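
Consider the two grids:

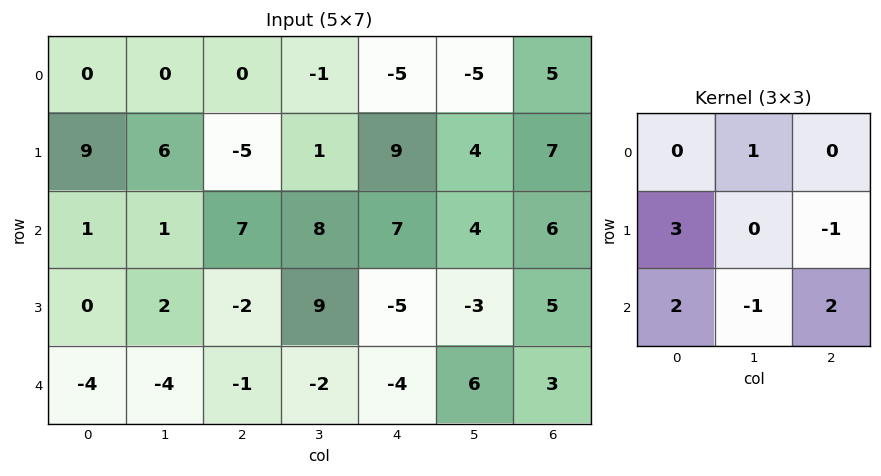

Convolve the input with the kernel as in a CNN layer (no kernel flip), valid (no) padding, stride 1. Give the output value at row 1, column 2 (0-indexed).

The receptive field on the input at this output position is [-5 1 9 / 7 8 7 / -2 9 -5]. Elementwise product with the kernel and sum: 1·1 + 7·3 + 7·-1 + -2·2 + 9·-1 + -5·2.

-8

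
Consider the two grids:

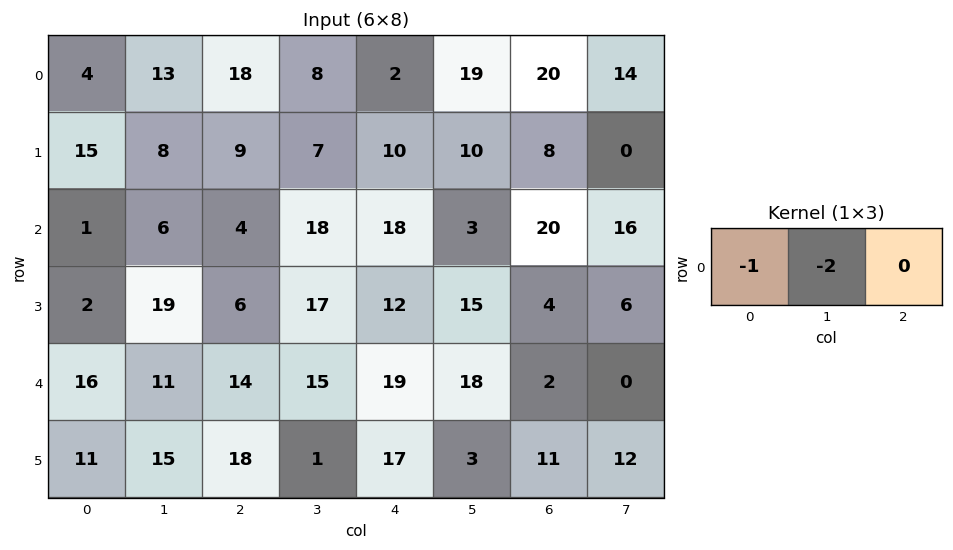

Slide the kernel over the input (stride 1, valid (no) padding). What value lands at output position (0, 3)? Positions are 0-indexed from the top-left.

-12

The receptive field on the input at this output position is [8 2 19]. Elementwise product with the kernel and sum: 8·-1 + 2·-2.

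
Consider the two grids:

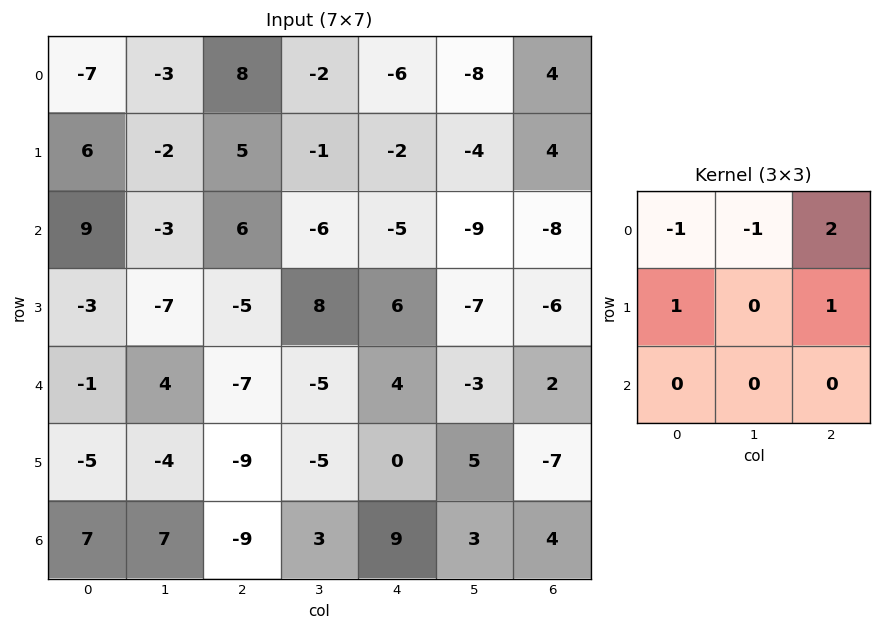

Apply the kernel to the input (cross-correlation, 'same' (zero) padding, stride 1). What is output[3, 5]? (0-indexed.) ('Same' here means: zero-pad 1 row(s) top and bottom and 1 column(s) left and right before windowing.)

-2

The receptive field on the zero-padded input at this output position is [-5 -9 -8 / 6 -7 -6 / 4 -3 2]. Elementwise product with the kernel and sum: -5·-1 + -9·-1 + -8·2 + 6·1 + -6·1.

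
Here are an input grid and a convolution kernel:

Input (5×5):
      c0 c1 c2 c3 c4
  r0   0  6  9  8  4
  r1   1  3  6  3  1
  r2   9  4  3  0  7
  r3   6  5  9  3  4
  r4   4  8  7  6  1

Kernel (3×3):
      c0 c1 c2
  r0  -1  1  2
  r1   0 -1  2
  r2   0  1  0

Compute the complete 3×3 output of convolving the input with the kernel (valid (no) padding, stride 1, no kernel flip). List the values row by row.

37 22 6
21 15 16
22 3 22

Output[0,0]: The receptive field on the input at this output position is [0 6 9 / 1 3 6 / 9 4 3]. Elementwise product with the kernel and sum: 0·-1 + 6·1 + 9·2 + 3·-1 + 6·2 + 4·1.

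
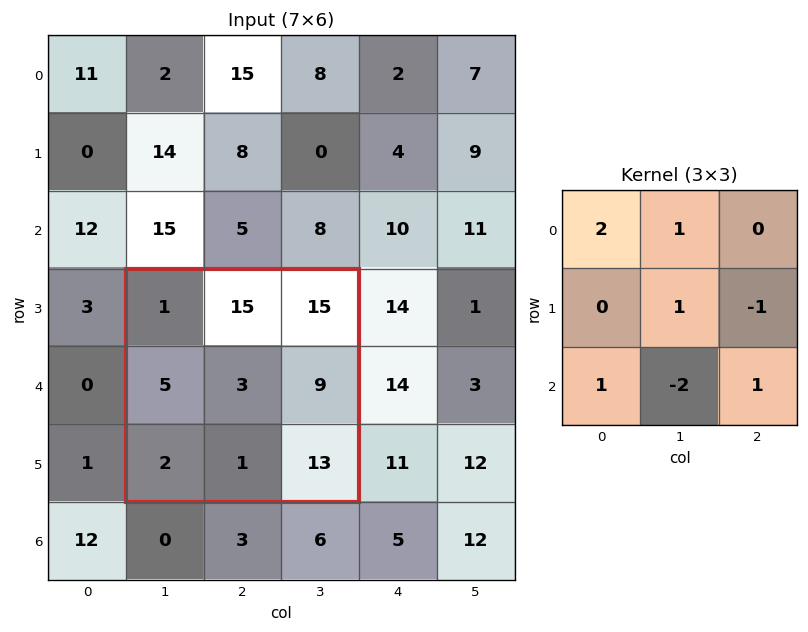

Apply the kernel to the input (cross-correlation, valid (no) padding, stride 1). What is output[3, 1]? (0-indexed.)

24

The receptive field on the input at this output position is [1 15 15 / 5 3 9 / 2 1 13]. Elementwise product with the kernel and sum: 1·2 + 15·1 + 3·1 + 9·-1 + 2·1 + 1·-2 + 13·1.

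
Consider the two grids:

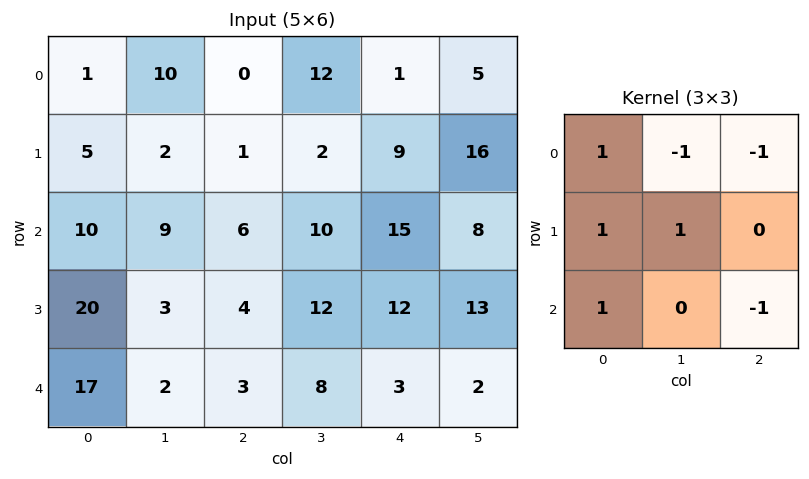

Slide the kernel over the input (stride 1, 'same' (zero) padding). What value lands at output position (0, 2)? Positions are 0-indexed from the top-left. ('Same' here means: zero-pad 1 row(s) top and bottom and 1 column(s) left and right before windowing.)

10

The receptive field on the zero-padded input at this output position is [0 0 0 / 10 0 12 / 2 1 2]. Elementwise product with the kernel and sum: 0·1 + 0·-1 + 0·-1 + 10·1 + 0·1 + 2·1 + 2·-1.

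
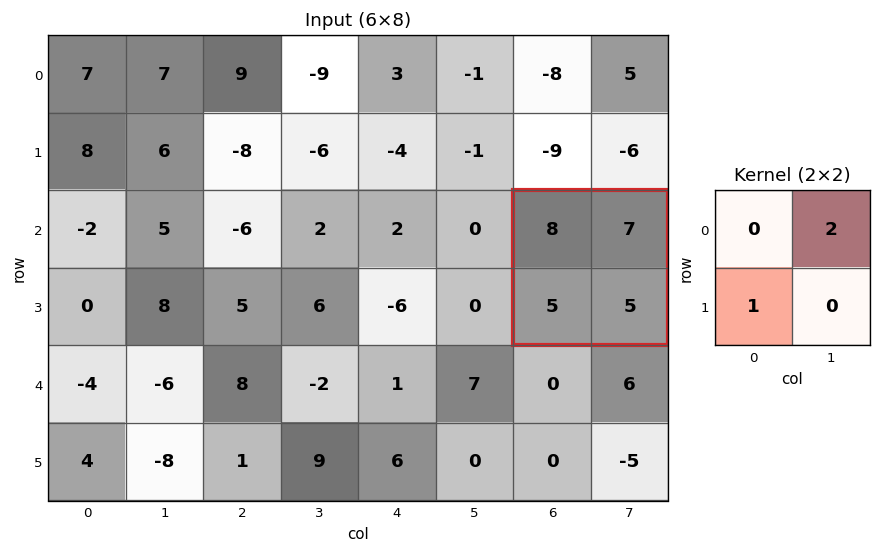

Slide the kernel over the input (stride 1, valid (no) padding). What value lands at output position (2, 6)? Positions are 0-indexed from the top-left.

The receptive field on the input at this output position is [8 7 / 5 5]. Elementwise product with the kernel and sum: 7·2 + 5·1.

19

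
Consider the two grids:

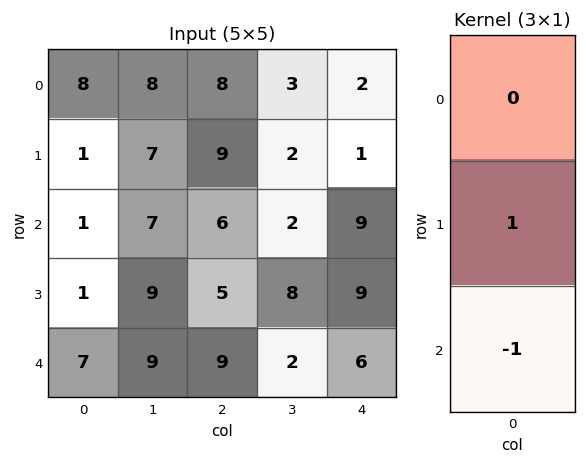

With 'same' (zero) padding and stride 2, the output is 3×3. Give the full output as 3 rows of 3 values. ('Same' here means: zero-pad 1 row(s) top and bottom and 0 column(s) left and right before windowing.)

7 -1 1
0 1 0
7 9 6

Output[0,0]: The receptive field on the zero-padded input at this output position is [0 / 8 / 1]. Elementwise product with the kernel and sum: 8·1 + 1·-1.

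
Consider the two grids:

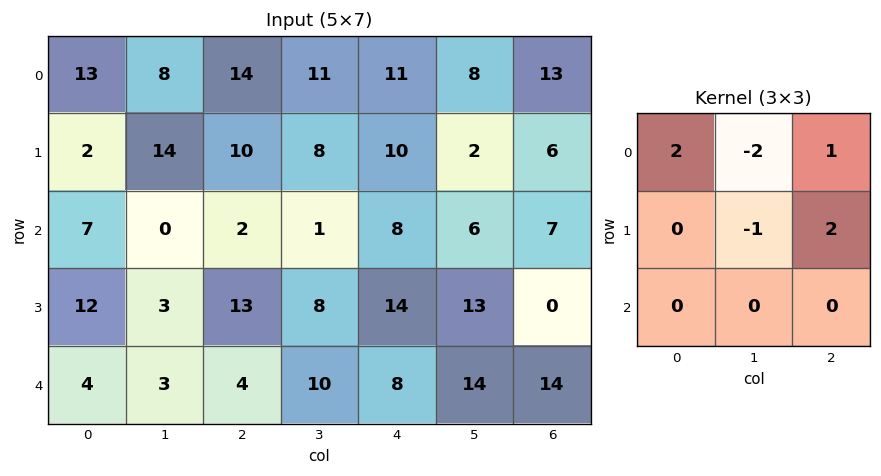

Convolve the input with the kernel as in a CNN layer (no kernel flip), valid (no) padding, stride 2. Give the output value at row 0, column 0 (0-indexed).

30

The receptive field on the input at this output position is [13 8 14 / 2 14 10 / 7 0 2]. Elementwise product with the kernel and sum: 13·2 + 8·-2 + 14·1 + 14·-1 + 10·2.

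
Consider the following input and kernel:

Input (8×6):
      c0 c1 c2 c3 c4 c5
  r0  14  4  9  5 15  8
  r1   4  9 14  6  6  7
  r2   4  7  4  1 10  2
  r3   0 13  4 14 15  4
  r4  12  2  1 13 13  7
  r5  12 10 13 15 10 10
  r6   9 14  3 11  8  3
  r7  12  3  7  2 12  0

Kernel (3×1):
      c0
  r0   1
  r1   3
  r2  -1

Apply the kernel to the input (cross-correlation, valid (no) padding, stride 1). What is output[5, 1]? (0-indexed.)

49

The receptive field on the input at this output position is [10 / 14 / 3]. Elementwise product with the kernel and sum: 10·1 + 14·3 + 3·-1.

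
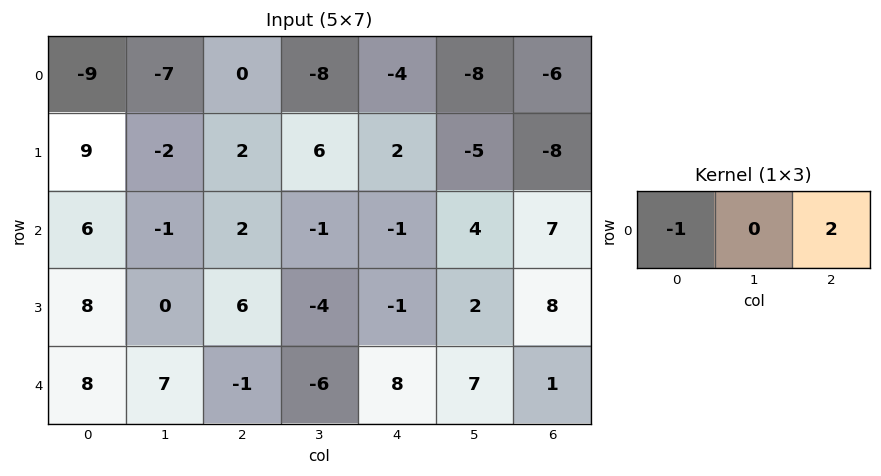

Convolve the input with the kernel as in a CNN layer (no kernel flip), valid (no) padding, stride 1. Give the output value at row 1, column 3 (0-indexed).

-16

The receptive field on the input at this output position is [6 2 -5]. Elementwise product with the kernel and sum: 6·-1 + -5·2.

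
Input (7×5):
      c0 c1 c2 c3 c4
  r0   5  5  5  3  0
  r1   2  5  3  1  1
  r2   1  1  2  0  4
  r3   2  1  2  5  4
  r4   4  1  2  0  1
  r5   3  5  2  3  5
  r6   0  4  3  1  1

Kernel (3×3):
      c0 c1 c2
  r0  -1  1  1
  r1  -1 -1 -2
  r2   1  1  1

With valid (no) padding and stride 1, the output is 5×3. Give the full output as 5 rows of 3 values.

Output[0,0]: The receptive field on the input at this output position is [5 5 5 / 2 5 3 / 1 1 2]. Elementwise product with the kernel and sum: 5·-1 + 5·1 + 5·1 + 2·-1 + 5·-1 + 3·-2 + 1·1 + 1·1 + 2·1.

-4 -4 -2
5 4 0
2 -9 -10
2 13 13
-6 -4 -11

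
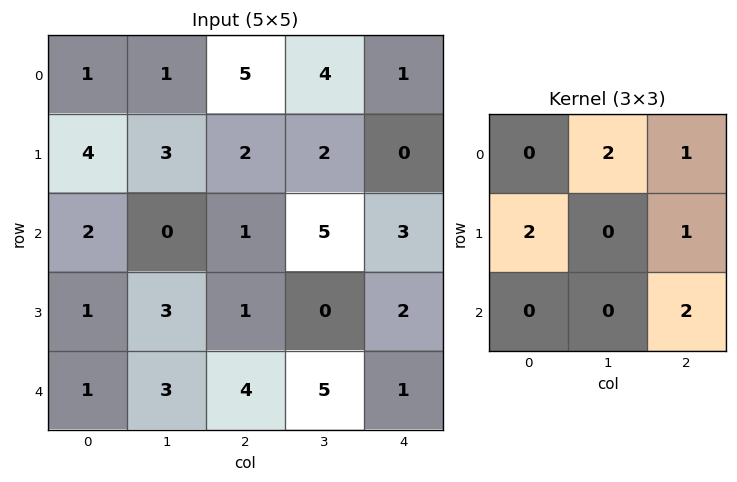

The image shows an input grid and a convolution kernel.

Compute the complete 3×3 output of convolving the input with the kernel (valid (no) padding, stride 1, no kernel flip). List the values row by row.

Output[0,0]: The receptive field on the input at this output position is [1 1 5 / 4 3 2 / 2 0 1]. Elementwise product with the kernel and sum: 1·2 + 5·1 + 4·2 + 2·1 + 1·2.
Output[0,1]: The receptive field on the input at this output position is [1 5 4 / 3 2 2 / 0 1 5]. Elementwise product with the kernel and sum: 5·2 + 4·1 + 3·2 + 2·1 + 5·2.

19 32 19
15 11 13
12 23 19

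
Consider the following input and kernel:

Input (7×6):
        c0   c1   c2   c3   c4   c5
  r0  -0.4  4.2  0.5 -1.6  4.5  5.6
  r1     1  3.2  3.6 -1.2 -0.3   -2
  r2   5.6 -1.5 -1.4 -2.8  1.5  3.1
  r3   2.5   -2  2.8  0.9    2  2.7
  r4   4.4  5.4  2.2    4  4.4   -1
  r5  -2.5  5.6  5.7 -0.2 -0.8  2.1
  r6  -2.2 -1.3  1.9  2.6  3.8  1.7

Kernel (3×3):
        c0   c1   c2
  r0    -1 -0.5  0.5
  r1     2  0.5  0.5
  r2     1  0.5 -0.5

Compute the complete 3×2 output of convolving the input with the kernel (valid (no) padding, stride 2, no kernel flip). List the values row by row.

9.5 5.45
5.85 12.6
-9.15 10.2

Output[0,0]: The receptive field on the input at this output position is [-0.4 4.2 0.5 / 1 3.2 3.6 / 5.6 -1.5 -1.4]. Elementwise product with the kernel and sum: -0.4·-1 + 4.2·-0.5 + 0.5·0.5 + 1·2 + 3.2·0.5 + 3.6·0.5 + 5.6·1 + -1.5·0.5 + -1.4·-0.5.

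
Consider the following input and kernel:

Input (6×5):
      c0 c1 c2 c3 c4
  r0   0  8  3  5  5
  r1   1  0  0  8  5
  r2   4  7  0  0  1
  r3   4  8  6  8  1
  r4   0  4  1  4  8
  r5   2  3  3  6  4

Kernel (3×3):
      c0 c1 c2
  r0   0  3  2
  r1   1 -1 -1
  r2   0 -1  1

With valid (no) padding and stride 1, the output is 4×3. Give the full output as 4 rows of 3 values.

24 11 13
-5 25 26
8 -3 3
31 36 13

Output[0,0]: The receptive field on the input at this output position is [0 8 3 / 1 0 0 / 4 7 0]. Elementwise product with the kernel and sum: 8·3 + 3·2 + 1·1 + 0·-1 + 0·-1 + 7·-1 + 0·1.
Output[0,1]: The receptive field on the input at this output position is [8 3 5 / 0 0 8 / 7 0 0]. Elementwise product with the kernel and sum: 3·3 + 5·2 + 0·1 + 0·-1 + 8·-1 + 0·-1 + 0·1.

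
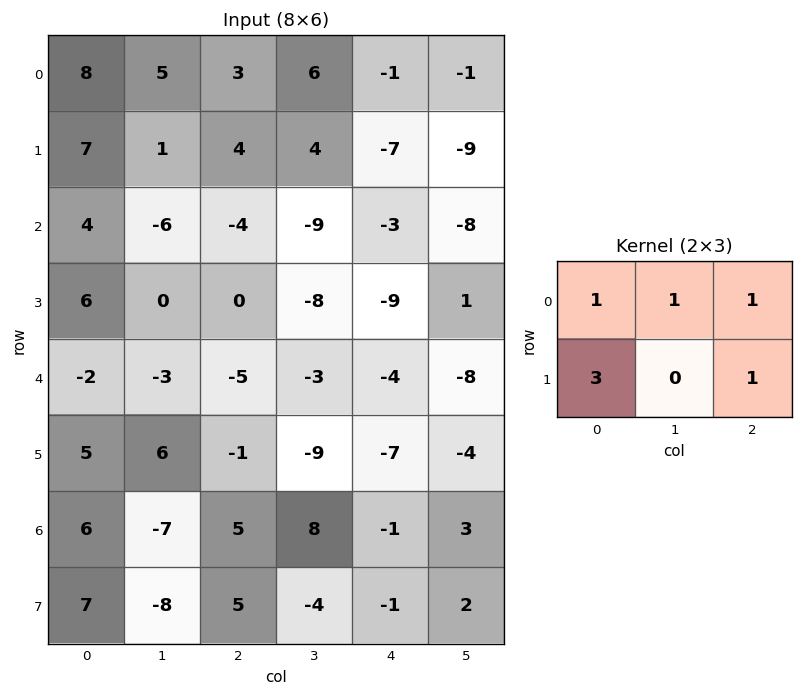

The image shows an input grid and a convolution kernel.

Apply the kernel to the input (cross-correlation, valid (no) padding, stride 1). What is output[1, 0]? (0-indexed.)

20

The receptive field on the input at this output position is [7 1 4 / 4 -6 -4]. Elementwise product with the kernel and sum: 7·1 + 1·1 + 4·1 + 4·3 + -4·1.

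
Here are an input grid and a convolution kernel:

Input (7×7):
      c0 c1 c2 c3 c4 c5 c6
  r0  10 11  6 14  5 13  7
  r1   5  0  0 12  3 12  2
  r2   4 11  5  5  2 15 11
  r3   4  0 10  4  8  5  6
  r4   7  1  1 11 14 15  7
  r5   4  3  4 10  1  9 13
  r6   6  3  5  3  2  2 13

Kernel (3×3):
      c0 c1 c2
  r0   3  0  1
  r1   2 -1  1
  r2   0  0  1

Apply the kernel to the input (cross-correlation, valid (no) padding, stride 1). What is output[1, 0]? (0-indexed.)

27

The receptive field on the input at this output position is [5 0 0 / 4 11 5 / 4 0 10]. Elementwise product with the kernel and sum: 5·3 + 0·1 + 4·2 + 11·-1 + 5·1 + 10·1.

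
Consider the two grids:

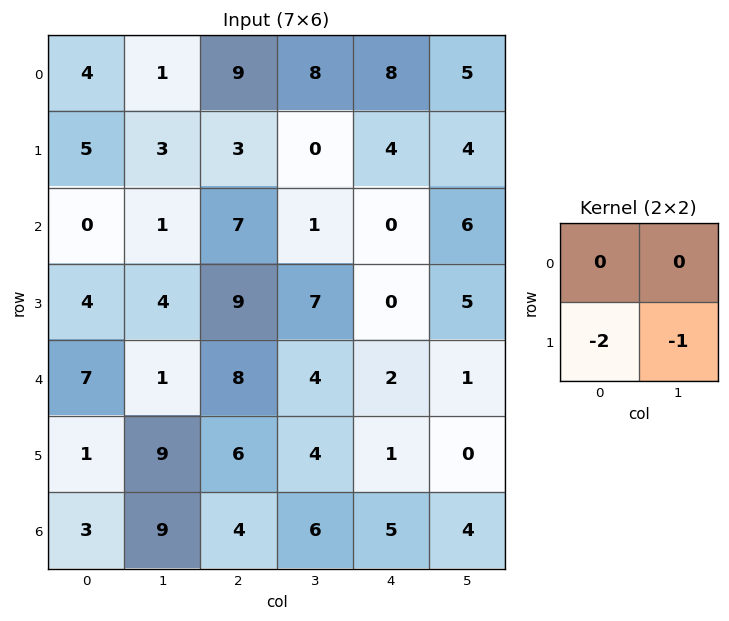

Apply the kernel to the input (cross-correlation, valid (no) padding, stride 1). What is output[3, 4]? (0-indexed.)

-5

The receptive field on the input at this output position is [0 5 / 2 1]. Elementwise product with the kernel and sum: 2·-2 + 1·-1.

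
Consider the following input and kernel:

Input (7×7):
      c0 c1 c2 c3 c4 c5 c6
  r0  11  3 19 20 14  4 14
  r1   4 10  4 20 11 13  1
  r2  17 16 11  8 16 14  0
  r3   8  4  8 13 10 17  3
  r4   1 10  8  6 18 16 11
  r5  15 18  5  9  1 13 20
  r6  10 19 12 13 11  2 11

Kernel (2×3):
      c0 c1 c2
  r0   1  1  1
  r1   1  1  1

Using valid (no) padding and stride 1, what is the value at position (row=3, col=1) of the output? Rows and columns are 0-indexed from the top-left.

49

The receptive field on the input at this output position is [4 8 13 / 10 8 6]. Elementwise product with the kernel and sum: 4·1 + 8·1 + 13·1 + 10·1 + 8·1 + 6·1.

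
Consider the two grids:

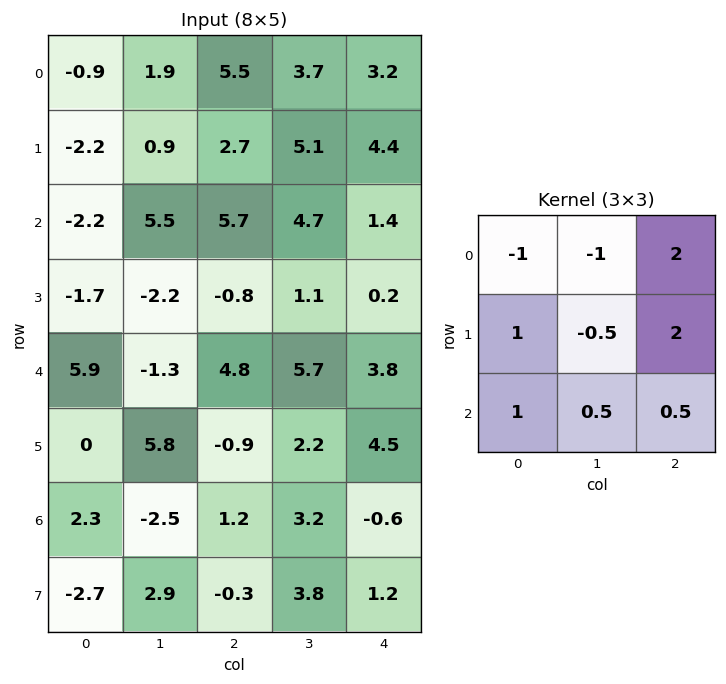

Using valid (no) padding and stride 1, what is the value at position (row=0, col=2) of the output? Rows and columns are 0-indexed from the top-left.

The receptive field on the input at this output position is [5.5 3.7 3.2 / 2.7 5.1 4.4 / 5.7 4.7 1.4]. Elementwise product with the kernel and sum: 5.5·-1 + 3.7·-1 + 3.2·2 + 2.7·1 + 5.1·-0.5 + 4.4·2 + 5.7·1 + 4.7·0.5 + 1.4·0.5.

14.9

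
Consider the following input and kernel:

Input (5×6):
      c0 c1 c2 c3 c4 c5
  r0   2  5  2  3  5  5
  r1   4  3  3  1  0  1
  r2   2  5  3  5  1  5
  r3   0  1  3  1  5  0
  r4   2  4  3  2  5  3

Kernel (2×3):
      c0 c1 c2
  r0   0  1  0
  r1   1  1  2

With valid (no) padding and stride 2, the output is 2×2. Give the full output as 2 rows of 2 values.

18 7
12 19

Output[0,0]: The receptive field on the input at this output position is [2 5 2 / 4 3 3]. Elementwise product with the kernel and sum: 5·1 + 4·1 + 3·1 + 3·2.
Output[0,1]: The receptive field on the input at this output position is [2 3 5 / 3 1 0]. Elementwise product with the kernel and sum: 3·1 + 3·1 + 1·1 + 0·2.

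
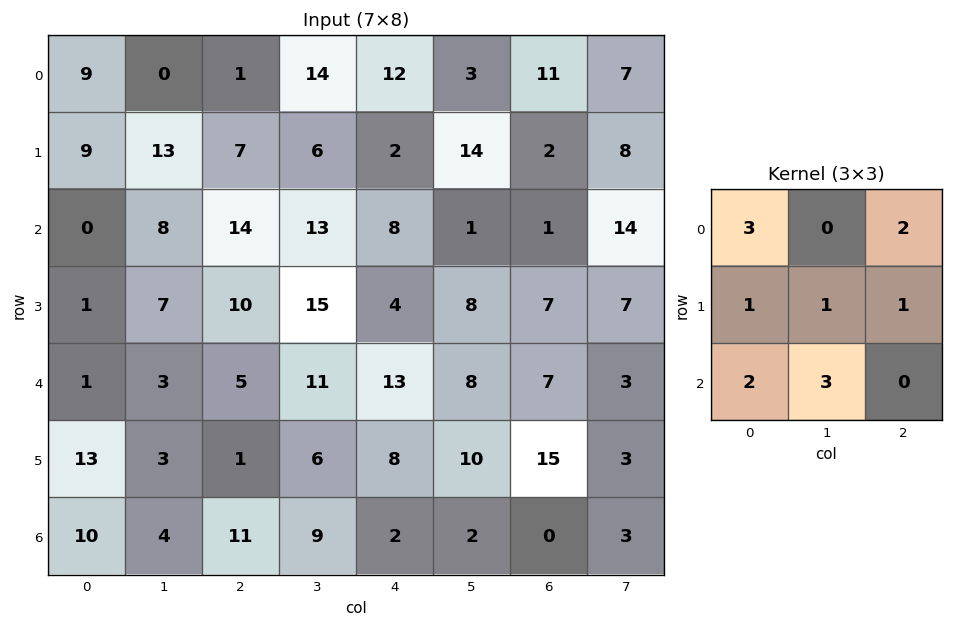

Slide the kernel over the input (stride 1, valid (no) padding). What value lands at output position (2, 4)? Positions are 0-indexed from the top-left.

The receptive field on the input at this output position is [8 1 1 / 4 8 7 / 13 8 7]. Elementwise product with the kernel and sum: 8·3 + 1·2 + 4·1 + 8·1 + 7·1 + 13·2 + 8·3.

95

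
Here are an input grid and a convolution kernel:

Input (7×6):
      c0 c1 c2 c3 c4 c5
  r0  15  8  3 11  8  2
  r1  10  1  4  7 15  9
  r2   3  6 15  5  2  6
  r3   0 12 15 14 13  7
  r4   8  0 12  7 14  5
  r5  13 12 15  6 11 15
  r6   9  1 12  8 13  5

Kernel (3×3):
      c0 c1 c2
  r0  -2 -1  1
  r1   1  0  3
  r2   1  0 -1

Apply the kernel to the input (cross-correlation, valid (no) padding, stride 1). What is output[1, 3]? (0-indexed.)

The receptive field on the input at this output position is [7 15 9 / 5 2 6 / 14 13 7]. Elementwise product with the kernel and sum: 7·-2 + 15·-1 + 9·1 + 5·1 + 6·3 + 14·1 + 7·-1.

10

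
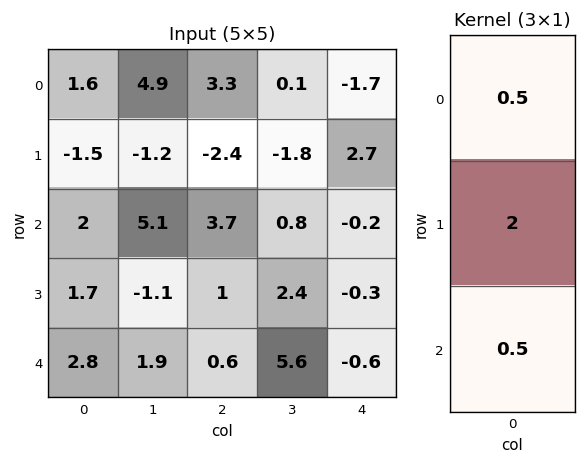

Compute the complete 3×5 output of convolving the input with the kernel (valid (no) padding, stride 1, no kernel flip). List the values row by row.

-1.2 2.6 -1.3 -3.15 4.45
4.1 9.05 6.7 1.9 0.8
5.8 1.3 4.15 8 -1

Output[0,0]: The receptive field on the input at this output position is [1.6 / -1.5 / 2]. Elementwise product with the kernel and sum: 1.6·0.5 + -1.5·2 + 2·0.5.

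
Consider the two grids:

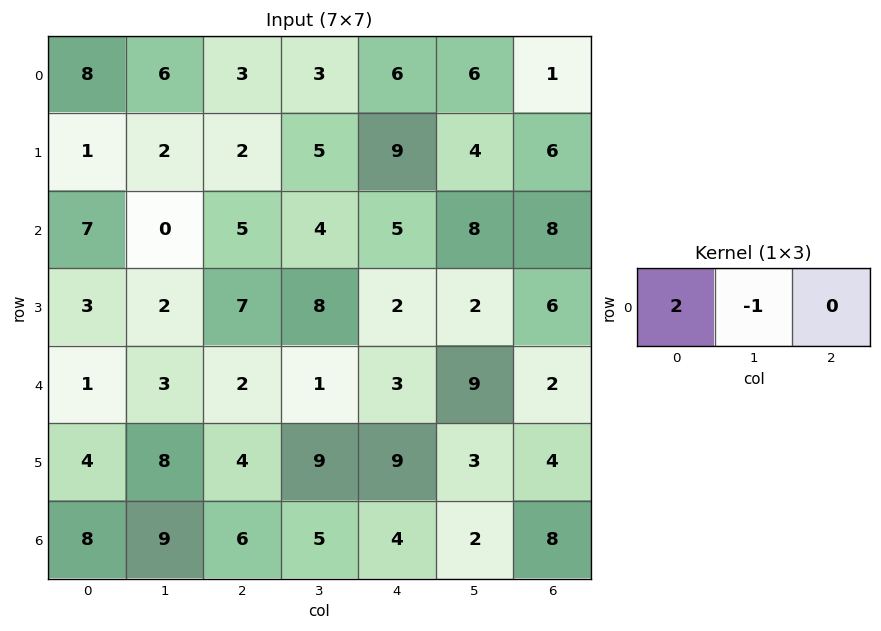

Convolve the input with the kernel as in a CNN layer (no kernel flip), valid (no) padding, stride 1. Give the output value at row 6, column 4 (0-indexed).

6

The receptive field on the input at this output position is [4 2 8]. Elementwise product with the kernel and sum: 4·2 + 2·-1.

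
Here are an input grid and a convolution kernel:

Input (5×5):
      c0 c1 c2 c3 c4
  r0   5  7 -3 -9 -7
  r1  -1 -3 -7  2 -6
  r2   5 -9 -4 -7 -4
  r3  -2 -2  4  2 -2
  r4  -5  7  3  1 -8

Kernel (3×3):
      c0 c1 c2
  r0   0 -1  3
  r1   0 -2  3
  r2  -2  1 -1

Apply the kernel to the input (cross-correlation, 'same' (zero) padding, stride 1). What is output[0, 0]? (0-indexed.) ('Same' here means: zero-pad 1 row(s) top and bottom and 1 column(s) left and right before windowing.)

13

The receptive field on the zero-padded input at this output position is [0 0 0 / 0 5 7 / 0 -1 -3]. Elementwise product with the kernel and sum: 0·-1 + 0·3 + 5·-2 + 7·3 + 0·-2 + -1·1 + -3·-1.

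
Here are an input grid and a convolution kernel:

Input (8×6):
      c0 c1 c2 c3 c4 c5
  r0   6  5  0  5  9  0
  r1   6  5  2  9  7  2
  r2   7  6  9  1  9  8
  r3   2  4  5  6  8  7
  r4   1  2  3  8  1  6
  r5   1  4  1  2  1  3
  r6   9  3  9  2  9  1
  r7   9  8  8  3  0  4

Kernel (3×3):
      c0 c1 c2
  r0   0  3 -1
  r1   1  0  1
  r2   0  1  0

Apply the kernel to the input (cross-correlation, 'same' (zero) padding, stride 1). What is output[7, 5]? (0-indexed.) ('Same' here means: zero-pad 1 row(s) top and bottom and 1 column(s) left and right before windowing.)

The receptive field on the zero-padded input at this output position is [9 1 0 / 0 4 0 / 0 0 0]. Elementwise product with the kernel and sum: 1·3 + 0·-1 + 0·1 + 0·1 + 0·1.

3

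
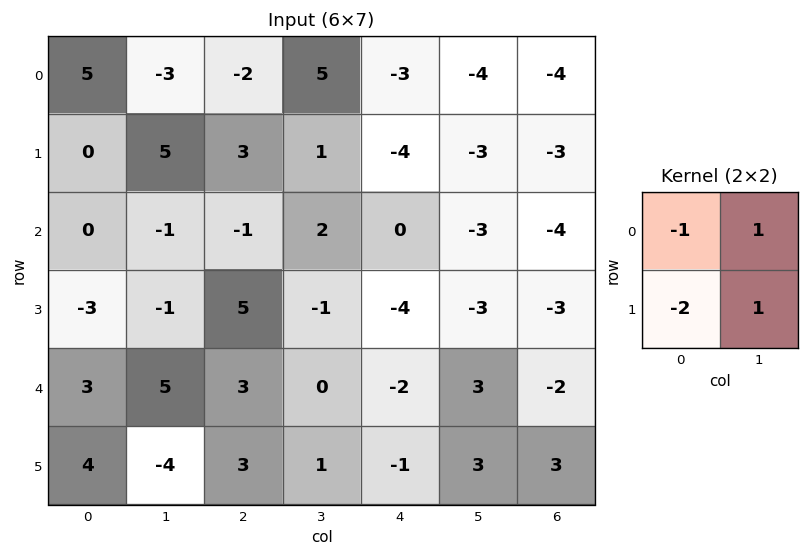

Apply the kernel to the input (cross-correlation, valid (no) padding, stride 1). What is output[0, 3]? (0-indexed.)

-14

The receptive field on the input at this output position is [5 -3 / 1 -4]. Elementwise product with the kernel and sum: 5·-1 + -3·1 + 1·-2 + -4·1.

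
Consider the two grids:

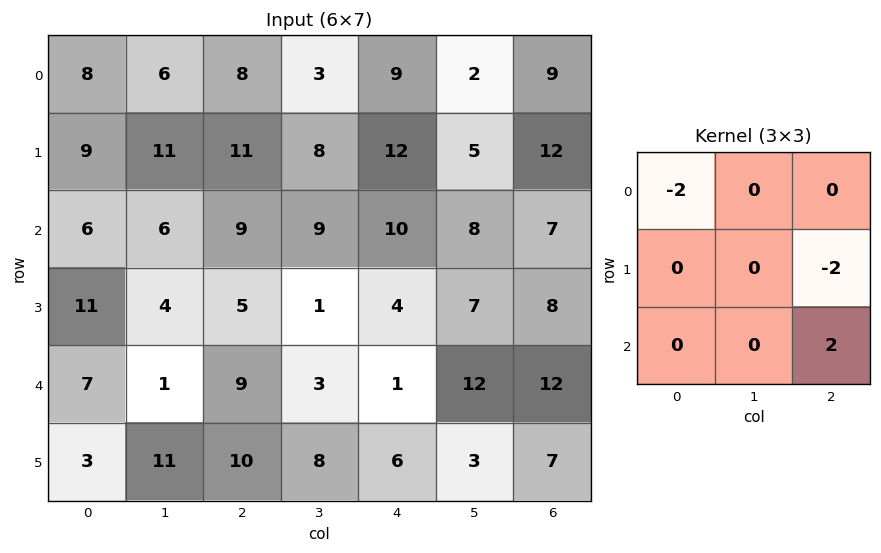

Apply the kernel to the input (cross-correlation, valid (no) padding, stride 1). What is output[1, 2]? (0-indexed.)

The receptive field on the input at this output position is [11 8 12 / 9 9 10 / 5 1 4]. Elementwise product with the kernel and sum: 11·-2 + 10·-2 + 4·2.

-34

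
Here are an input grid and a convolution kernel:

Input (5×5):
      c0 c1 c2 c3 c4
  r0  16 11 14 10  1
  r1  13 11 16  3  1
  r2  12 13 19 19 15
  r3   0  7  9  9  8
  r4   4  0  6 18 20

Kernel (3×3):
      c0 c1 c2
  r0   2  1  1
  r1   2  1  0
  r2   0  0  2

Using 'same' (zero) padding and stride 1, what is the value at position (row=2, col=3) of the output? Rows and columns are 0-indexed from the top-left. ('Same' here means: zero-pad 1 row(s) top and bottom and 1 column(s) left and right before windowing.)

109

The receptive field on the zero-padded input at this output position is [16 3 1 / 19 19 15 / 9 9 8]. Elementwise product with the kernel and sum: 16·2 + 3·1 + 1·1 + 19·2 + 19·1 + 8·2.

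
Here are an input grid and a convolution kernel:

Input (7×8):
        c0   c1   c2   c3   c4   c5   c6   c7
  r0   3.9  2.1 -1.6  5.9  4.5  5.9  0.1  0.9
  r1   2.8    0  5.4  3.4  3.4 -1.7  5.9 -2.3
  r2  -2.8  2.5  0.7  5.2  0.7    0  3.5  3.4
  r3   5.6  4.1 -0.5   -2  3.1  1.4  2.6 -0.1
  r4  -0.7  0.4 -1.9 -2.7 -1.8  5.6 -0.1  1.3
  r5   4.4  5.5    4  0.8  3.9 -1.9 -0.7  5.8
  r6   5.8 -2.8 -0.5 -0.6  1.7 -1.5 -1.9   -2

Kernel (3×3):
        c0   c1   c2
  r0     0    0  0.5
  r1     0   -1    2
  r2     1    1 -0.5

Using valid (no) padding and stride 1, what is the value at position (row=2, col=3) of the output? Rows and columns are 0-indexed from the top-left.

-7.6

The receptive field on the input at this output position is [5.2 0.7 0 / -2 3.1 1.4 / -2.7 -1.8 5.6]. Elementwise product with the kernel and sum: 0·0.5 + 3.1·-1 + 1.4·2 + -2.7·1 + -1.8·1 + 5.6·-0.5.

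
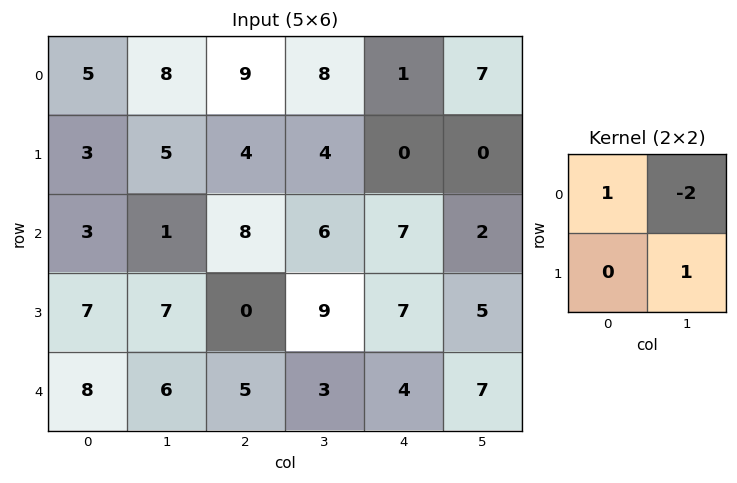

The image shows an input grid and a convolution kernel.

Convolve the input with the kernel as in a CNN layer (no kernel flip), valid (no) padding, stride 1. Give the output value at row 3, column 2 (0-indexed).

-15

The receptive field on the input at this output position is [0 9 / 5 3]. Elementwise product with the kernel and sum: 0·1 + 9·-2 + 3·1.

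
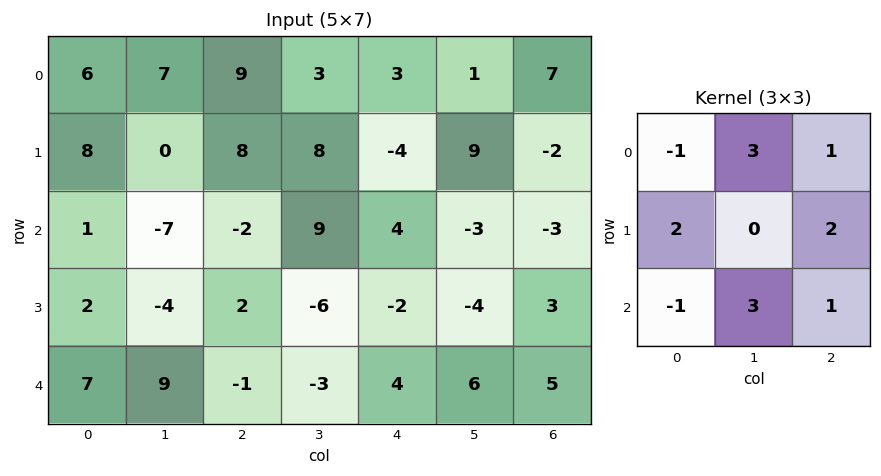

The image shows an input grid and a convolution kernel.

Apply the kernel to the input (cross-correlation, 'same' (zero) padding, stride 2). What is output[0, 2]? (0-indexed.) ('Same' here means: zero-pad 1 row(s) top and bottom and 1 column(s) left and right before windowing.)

The receptive field on the zero-padded input at this output position is [0 0 0 / 3 3 1 / 8 -4 9]. Elementwise product with the kernel and sum: 0·-1 + 0·3 + 0·1 + 3·2 + 1·2 + 8·-1 + -4·3 + 9·1.

-3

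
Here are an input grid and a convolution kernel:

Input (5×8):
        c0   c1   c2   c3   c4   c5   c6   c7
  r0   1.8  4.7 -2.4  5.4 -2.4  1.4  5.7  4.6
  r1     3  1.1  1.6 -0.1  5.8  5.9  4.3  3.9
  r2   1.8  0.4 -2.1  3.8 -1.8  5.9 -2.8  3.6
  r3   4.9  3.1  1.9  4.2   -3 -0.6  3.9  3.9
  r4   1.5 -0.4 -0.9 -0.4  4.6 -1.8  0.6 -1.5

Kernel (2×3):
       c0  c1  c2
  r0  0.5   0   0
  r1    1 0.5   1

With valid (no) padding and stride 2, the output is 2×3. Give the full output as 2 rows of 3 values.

Output[0,0]: The receptive field on the input at this output position is [1.8 4.7 -2.4 / 3 1.1 1.6]. Elementwise product with the kernel and sum: 1.8·0.5 + 3·1 + 1.1·0.5 + 1.6·1.

6.05 6.15 11.85
9.25 -0.05 -0.3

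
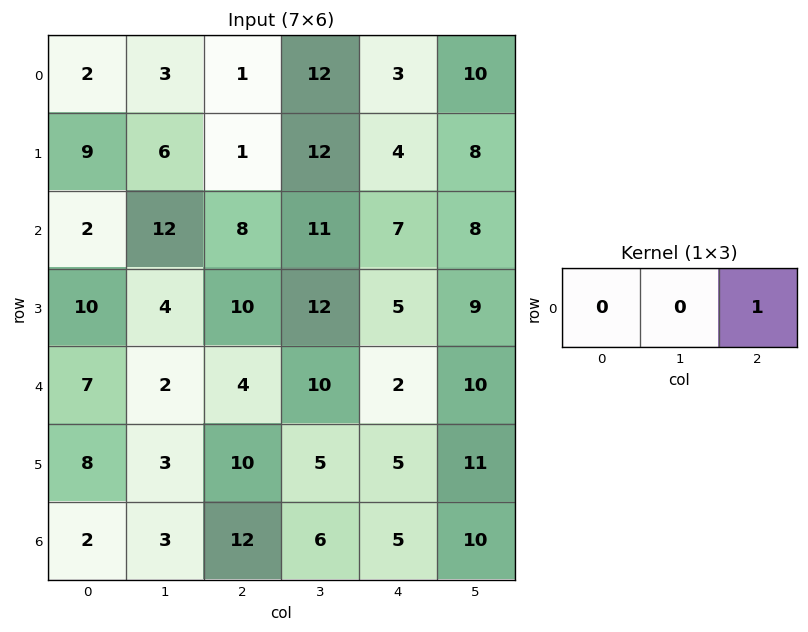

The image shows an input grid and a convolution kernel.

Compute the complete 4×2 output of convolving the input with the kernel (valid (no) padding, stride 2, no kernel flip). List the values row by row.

Output[0,0]: The receptive field on the input at this output position is [2 3 1]. Elementwise product with the kernel and sum: 1·1.
Output[0,1]: The receptive field on the input at this output position is [1 12 3]. Elementwise product with the kernel and sum: 3·1.

1 3
8 7
4 2
12 5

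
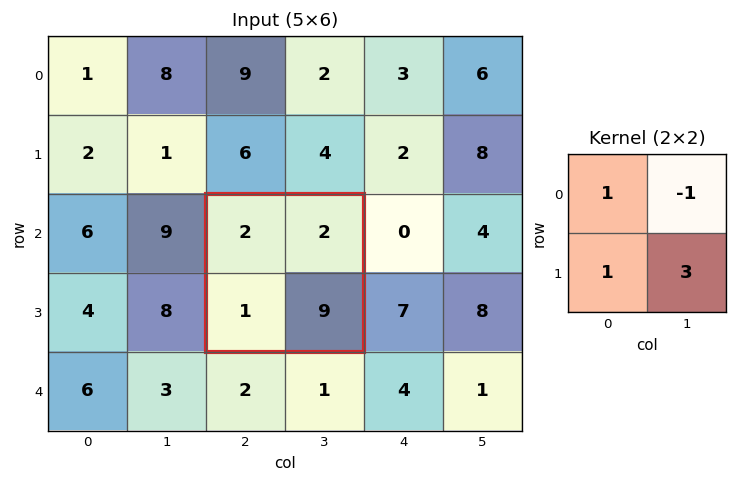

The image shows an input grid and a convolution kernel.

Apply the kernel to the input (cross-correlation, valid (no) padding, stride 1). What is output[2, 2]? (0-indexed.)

The receptive field on the input at this output position is [2 2 / 1 9]. Elementwise product with the kernel and sum: 2·1 + 2·-1 + 1·1 + 9·3.

28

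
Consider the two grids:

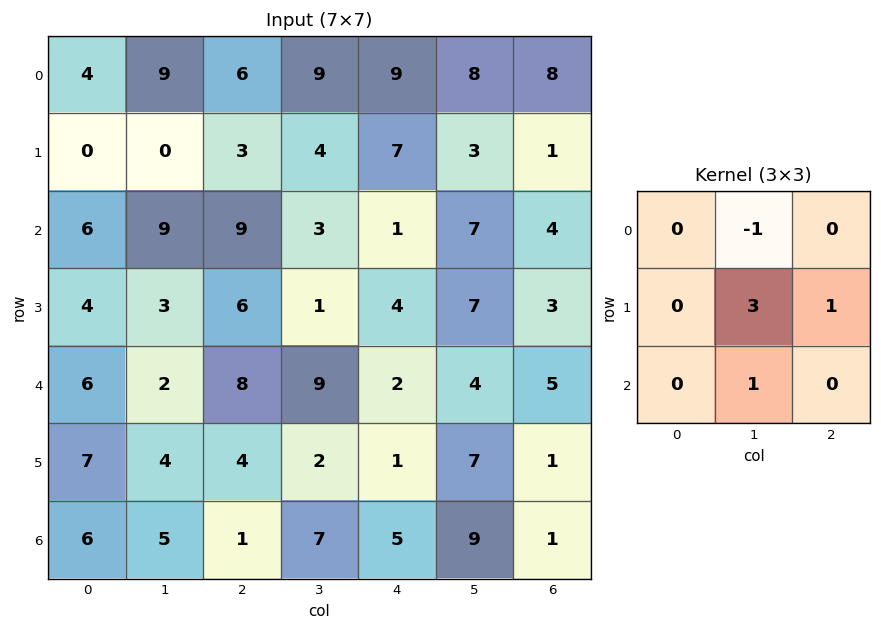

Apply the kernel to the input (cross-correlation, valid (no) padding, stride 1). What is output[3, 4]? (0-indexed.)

17

The receptive field on the input at this output position is [4 7 3 / 2 4 5 / 1 7 1]. Elementwise product with the kernel and sum: 7·-1 + 4·3 + 5·1 + 7·1.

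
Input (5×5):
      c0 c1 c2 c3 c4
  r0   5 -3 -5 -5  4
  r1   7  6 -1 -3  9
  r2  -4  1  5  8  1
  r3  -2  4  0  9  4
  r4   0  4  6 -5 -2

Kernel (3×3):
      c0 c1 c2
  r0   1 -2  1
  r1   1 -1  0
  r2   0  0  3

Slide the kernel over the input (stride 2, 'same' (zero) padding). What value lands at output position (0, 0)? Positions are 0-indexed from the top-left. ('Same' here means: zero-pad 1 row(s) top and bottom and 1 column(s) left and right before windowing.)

13

The receptive field on the zero-padded input at this output position is [0 0 0 / 0 5 -3 / 0 7 6]. Elementwise product with the kernel and sum: 0·1 + 0·-2 + 0·1 + 0·1 + 5·-1 + 6·3.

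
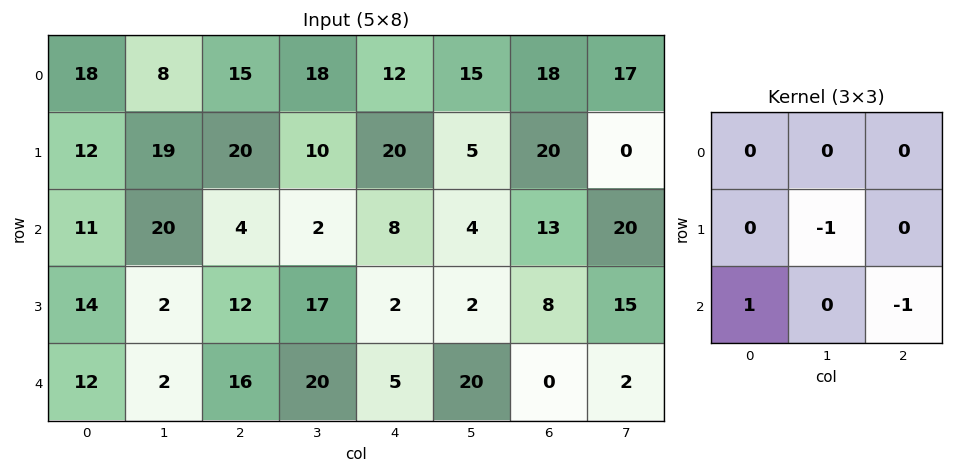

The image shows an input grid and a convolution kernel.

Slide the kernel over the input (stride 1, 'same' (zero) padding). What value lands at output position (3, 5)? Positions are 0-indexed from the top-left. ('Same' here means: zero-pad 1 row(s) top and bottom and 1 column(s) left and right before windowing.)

3

The receptive field on the zero-padded input at this output position is [8 4 13 / 2 2 8 / 5 20 0]. Elementwise product with the kernel and sum: 2·-1 + 5·1 + 0·-1.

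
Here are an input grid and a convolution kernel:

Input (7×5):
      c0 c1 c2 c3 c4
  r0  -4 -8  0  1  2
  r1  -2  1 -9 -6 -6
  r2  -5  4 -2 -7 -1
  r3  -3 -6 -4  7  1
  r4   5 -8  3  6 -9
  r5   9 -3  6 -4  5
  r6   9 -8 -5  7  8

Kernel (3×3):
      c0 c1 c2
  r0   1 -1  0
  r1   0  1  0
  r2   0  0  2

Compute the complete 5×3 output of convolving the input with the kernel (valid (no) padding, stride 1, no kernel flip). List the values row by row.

1 -31 -9
-7 22 -8
-9 14 -6
7 -7 5
0 9 9

Output[0,0]: The receptive field on the input at this output position is [-4 -8 0 / -2 1 -9 / -5 4 -2]. Elementwise product with the kernel and sum: -4·1 + -8·-1 + 1·1 + -2·2.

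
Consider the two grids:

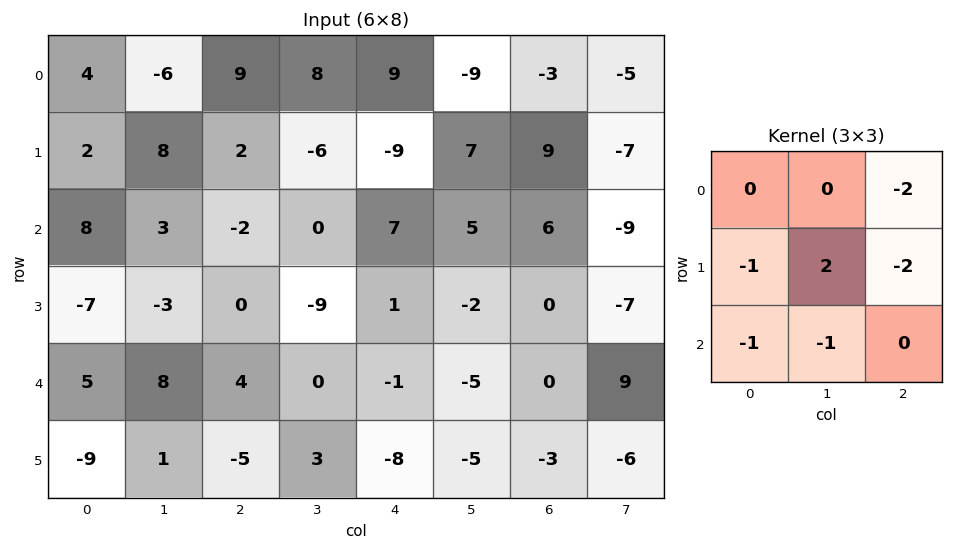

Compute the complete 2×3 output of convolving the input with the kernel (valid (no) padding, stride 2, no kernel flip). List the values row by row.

Output[0,0]: The receptive field on the input at this output position is [4 -6 9 / 2 8 2 / 8 3 -2]. Elementwise product with the kernel and sum: 9·-2 + 2·-1 + 8·2 + 2·-2 + 8·-1 + 3·-1.

-19 -12 -1
-8 -38 -11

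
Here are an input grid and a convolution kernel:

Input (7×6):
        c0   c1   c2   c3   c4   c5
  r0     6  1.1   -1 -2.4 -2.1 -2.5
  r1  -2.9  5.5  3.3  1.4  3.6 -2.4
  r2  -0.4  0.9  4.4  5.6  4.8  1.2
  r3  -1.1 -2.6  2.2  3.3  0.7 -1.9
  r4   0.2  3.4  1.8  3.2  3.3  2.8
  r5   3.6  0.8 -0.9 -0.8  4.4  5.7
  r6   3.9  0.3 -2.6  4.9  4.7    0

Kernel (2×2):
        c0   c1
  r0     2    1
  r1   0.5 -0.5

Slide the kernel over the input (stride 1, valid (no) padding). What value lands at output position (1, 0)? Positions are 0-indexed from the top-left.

The receptive field on the input at this output position is [-2.9 5.5 / -0.4 0.9]. Elementwise product with the kernel and sum: -2.9·2 + 5.5·1 + -0.4·0.5 + 0.9·-0.5.

-0.95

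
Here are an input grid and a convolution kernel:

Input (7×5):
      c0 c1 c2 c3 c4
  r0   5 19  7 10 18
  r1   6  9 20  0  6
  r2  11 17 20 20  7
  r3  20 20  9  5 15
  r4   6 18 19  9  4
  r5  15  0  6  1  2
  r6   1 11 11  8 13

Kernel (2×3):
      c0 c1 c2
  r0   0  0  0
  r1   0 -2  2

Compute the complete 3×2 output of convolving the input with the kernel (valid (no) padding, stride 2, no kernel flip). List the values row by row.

22 12
-22 20
12 2

Output[0,0]: The receptive field on the input at this output position is [5 19 7 / 6 9 20]. Elementwise product with the kernel and sum: 9·-2 + 20·2.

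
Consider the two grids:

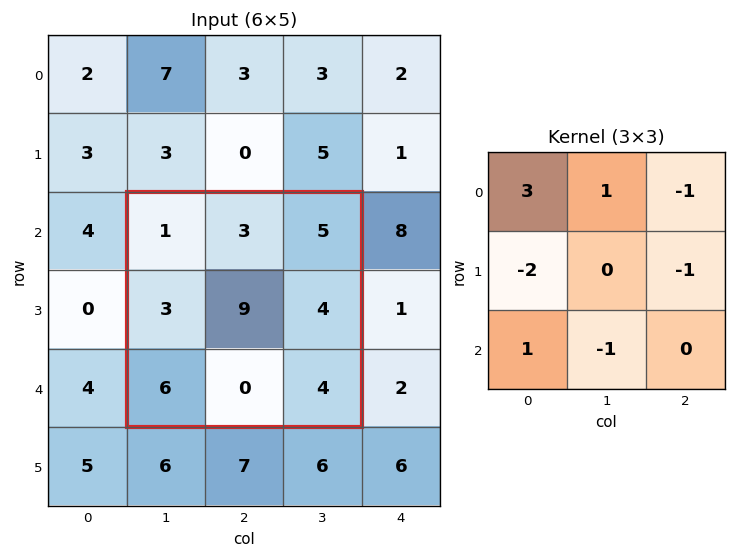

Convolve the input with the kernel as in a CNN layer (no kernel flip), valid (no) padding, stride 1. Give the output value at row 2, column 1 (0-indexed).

The receptive field on the input at this output position is [1 3 5 / 3 9 4 / 6 0 4]. Elementwise product with the kernel and sum: 1·3 + 3·1 + 5·-1 + 3·-2 + 4·-1 + 6·1 + 0·-1.

-3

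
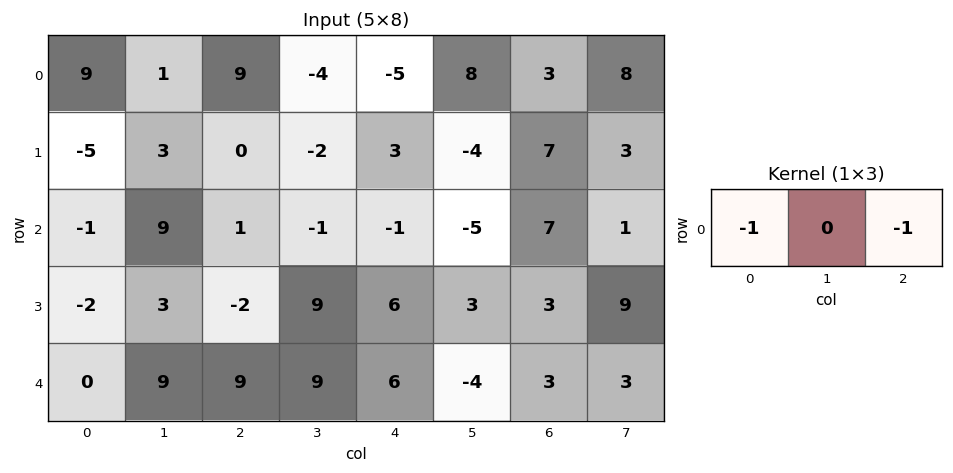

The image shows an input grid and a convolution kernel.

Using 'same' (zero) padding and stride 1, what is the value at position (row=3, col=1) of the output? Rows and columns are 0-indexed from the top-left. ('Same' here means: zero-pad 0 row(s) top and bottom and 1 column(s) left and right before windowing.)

The receptive field on the zero-padded input at this output position is [-2 3 -2]. Elementwise product with the kernel and sum: -2·-1 + -2·-1.

4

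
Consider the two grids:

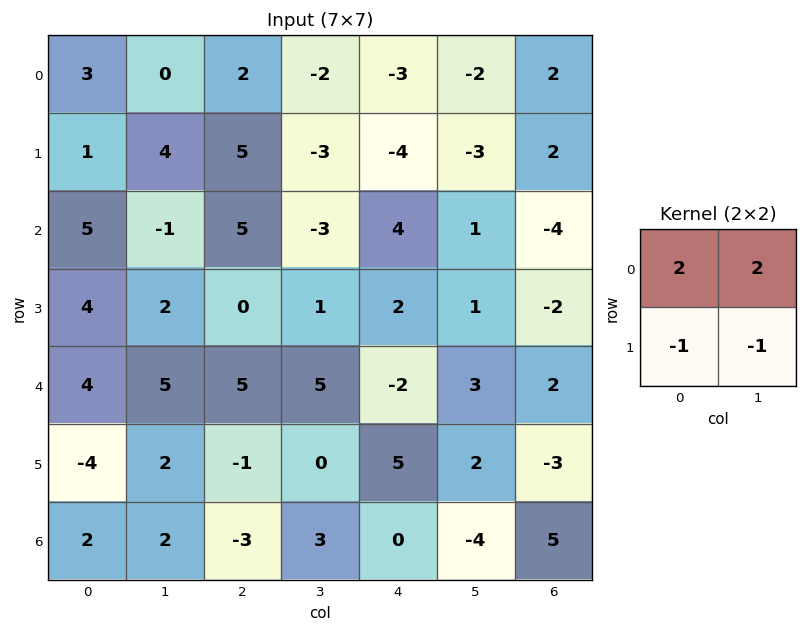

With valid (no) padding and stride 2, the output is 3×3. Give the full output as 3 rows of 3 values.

Output[0,0]: The receptive field on the input at this output position is [3 0 / 1 4]. Elementwise product with the kernel and sum: 3·2 + 0·2 + 1·-1 + 4·-1.
Output[0,1]: The receptive field on the input at this output position is [2 -2 / 5 -3]. Elementwise product with the kernel and sum: 2·2 + -2·2 + 5·-1 + -3·-1.

1 -2 -3
2 3 7
20 21 -5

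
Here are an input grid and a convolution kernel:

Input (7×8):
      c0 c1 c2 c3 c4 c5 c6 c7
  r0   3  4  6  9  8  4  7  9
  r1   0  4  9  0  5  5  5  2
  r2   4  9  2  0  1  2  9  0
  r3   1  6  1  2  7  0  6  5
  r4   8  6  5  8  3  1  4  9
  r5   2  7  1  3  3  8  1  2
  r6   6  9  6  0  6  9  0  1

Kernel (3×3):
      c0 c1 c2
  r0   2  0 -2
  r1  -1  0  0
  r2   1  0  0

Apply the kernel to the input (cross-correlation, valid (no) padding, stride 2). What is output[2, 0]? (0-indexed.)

The receptive field on the input at this output position is [8 6 5 / 2 7 1 / 6 9 6]. Elementwise product with the kernel and sum: 8·2 + 5·-2 + 2·-1 + 6·1.

10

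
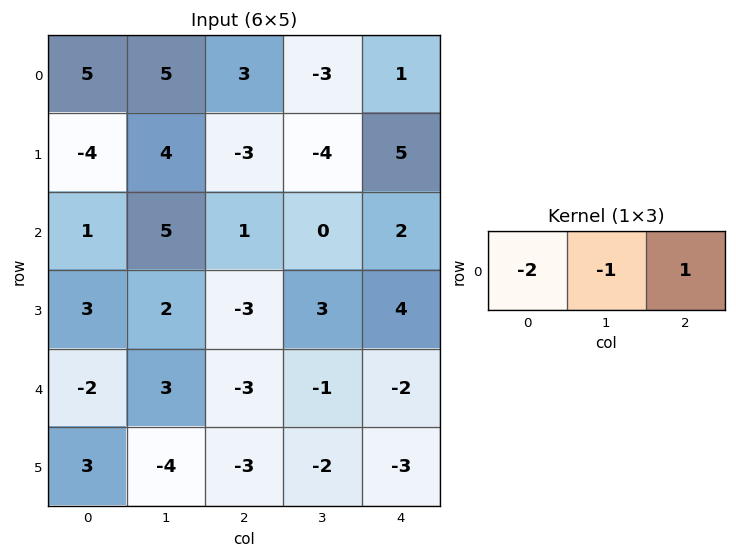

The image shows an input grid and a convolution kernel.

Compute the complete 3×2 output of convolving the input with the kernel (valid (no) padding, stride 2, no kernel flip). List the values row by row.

-12 -2
-6 0
-2 5

Output[0,0]: The receptive field on the input at this output position is [5 5 3]. Elementwise product with the kernel and sum: 5·-2 + 5·-1 + 3·1.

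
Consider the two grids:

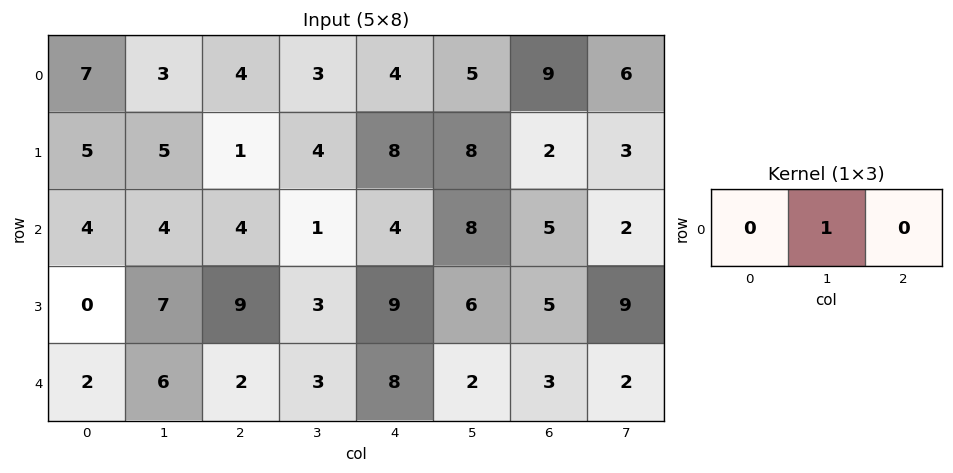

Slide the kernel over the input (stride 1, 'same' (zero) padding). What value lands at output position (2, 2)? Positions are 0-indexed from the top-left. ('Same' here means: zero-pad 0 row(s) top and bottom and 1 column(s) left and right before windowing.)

4

The receptive field on the zero-padded input at this output position is [4 4 1]. Elementwise product with the kernel and sum: 4·1.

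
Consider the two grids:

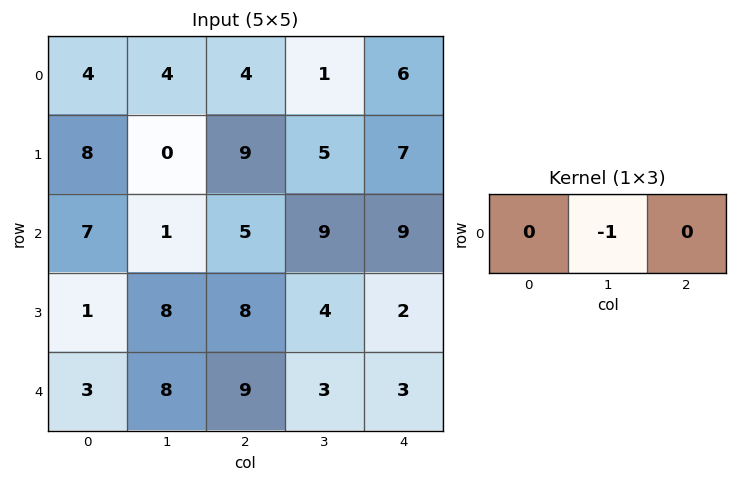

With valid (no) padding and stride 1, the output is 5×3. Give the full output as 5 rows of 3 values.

Output[0,0]: The receptive field on the input at this output position is [4 4 4]. Elementwise product with the kernel and sum: 4·-1.
Output[0,1]: The receptive field on the input at this output position is [4 4 1]. Elementwise product with the kernel and sum: 4·-1.

-4 -4 -1
0 -9 -5
-1 -5 -9
-8 -8 -4
-8 -9 -3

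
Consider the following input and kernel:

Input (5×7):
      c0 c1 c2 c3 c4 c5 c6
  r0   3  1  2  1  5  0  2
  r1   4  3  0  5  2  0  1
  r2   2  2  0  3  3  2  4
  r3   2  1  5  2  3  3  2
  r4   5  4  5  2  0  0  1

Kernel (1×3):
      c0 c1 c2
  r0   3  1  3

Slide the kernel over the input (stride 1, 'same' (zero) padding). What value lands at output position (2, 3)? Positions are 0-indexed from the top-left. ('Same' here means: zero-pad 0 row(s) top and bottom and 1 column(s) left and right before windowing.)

12

The receptive field on the zero-padded input at this output position is [0 3 3]. Elementwise product with the kernel and sum: 0·3 + 3·1 + 3·3.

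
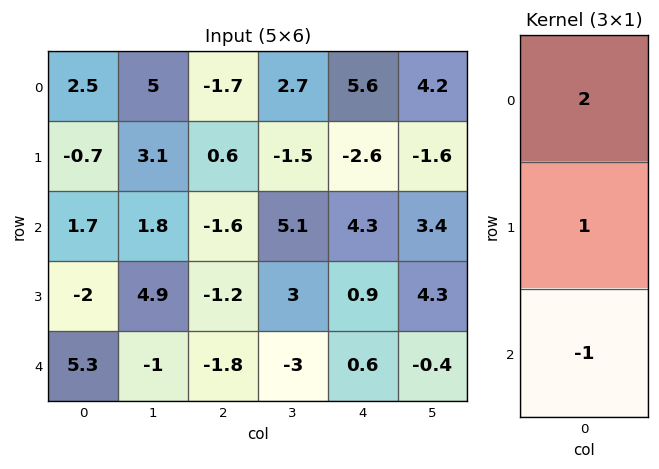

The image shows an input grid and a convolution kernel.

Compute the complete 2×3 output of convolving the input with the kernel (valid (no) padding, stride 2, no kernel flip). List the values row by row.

Output[0,0]: The receptive field on the input at this output position is [2.5 / -0.7 / 1.7]. Elementwise product with the kernel and sum: 2.5·2 + -0.7·1 + 1.7·-1.

2.6 -1.2 4.3
-3.9 -2.6 8.9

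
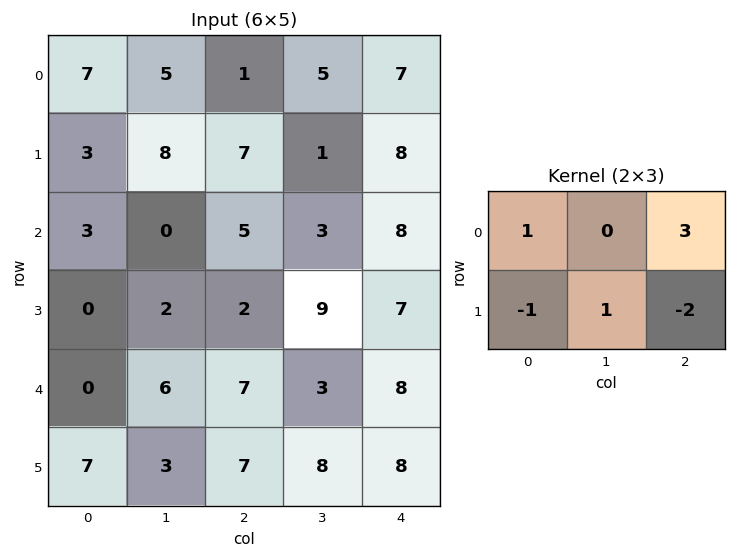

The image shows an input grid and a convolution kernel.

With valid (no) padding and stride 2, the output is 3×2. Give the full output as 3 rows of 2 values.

1 0
16 22
3 16

Output[0,0]: The receptive field on the input at this output position is [7 5 1 / 3 8 7]. Elementwise product with the kernel and sum: 7·1 + 1·3 + 3·-1 + 8·1 + 7·-2.
Output[0,1]: The receptive field on the input at this output position is [1 5 7 / 7 1 8]. Elementwise product with the kernel and sum: 1·1 + 7·3 + 7·-1 + 1·1 + 8·-2.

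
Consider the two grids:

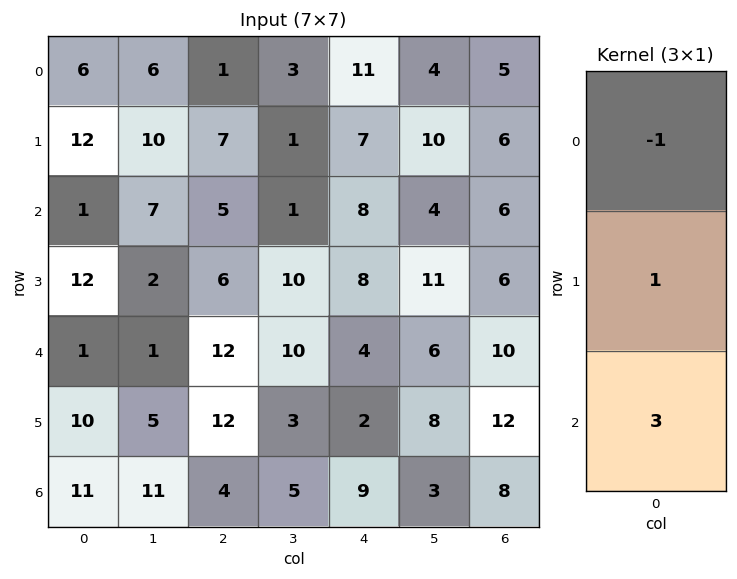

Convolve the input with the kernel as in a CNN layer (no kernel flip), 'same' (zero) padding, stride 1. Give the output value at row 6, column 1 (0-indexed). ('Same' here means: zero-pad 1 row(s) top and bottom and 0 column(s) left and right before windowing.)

6

The receptive field on the zero-padded input at this output position is [5 / 11 / 0]. Elementwise product with the kernel and sum: 5·-1 + 11·1 + 0·3.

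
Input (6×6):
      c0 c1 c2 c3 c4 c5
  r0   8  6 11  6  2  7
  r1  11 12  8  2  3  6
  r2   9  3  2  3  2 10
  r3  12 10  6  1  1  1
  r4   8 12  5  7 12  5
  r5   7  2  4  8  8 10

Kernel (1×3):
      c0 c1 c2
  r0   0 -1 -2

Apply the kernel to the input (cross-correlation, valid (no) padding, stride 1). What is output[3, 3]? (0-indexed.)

The receptive field on the input at this output position is [1 1 1]. Elementwise product with the kernel and sum: 1·-1 + 1·-2.

-3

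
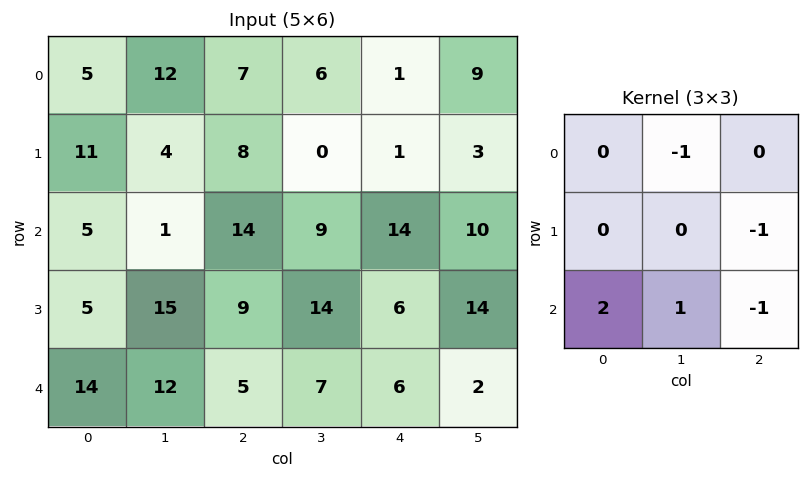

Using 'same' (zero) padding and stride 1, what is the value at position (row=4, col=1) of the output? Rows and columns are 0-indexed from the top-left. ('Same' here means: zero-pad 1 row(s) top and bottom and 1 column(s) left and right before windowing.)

The receptive field on the zero-padded input at this output position is [5 15 9 / 14 12 5 / 0 0 0]. Elementwise product with the kernel and sum: 15·-1 + 5·-1 + 0·2 + 0·1 + 0·-1.

-20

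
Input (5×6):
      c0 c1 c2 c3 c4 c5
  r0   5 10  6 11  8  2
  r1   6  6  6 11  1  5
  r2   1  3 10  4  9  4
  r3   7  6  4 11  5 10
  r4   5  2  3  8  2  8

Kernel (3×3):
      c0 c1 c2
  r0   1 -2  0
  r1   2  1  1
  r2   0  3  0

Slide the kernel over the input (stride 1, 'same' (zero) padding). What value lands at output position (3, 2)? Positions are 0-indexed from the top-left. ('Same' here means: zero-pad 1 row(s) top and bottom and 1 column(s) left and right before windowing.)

The receptive field on the zero-padded input at this output position is [3 10 4 / 6 4 11 / 2 3 8]. Elementwise product with the kernel and sum: 3·1 + 10·-2 + 6·2 + 4·1 + 11·1 + 3·3.

19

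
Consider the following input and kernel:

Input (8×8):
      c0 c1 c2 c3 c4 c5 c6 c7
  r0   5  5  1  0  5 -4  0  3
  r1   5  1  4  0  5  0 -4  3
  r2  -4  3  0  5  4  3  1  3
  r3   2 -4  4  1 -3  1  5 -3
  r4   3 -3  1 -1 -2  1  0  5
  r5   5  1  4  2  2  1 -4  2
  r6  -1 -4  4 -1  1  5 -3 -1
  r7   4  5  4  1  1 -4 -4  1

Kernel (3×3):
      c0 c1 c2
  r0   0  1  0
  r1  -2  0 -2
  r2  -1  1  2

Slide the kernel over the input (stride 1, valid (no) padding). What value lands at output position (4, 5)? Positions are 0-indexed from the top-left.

-16

The receptive field on the input at this output position is [1 0 5 / 1 -4 2 / 5 -3 -1]. Elementwise product with the kernel and sum: 0·1 + 1·-2 + 2·-2 + 5·-1 + -3·1 + -1·2.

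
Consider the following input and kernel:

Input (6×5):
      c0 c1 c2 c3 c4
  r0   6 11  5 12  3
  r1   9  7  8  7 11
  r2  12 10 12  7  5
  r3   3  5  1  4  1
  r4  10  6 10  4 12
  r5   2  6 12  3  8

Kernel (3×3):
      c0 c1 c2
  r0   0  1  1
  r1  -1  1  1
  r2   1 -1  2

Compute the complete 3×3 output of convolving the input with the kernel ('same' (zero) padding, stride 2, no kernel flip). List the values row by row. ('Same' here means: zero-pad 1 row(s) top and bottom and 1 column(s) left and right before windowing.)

22 19 -13
45 36 12
34 13 4

Output[0,0]: The receptive field on the zero-padded input at this output position is [0 0 0 / 0 6 11 / 0 9 7]. Elementwise product with the kernel and sum: 0·1 + 0·1 + 0·-1 + 6·1 + 11·1 + 0·1 + 9·-1 + 7·2.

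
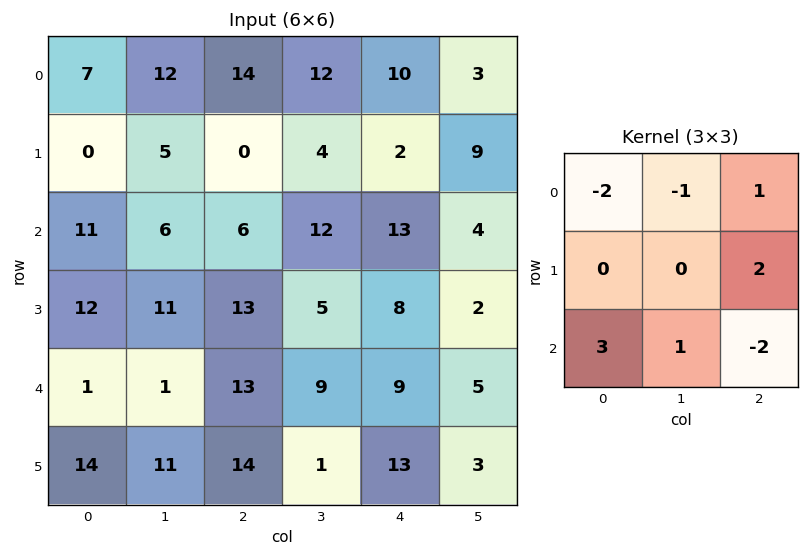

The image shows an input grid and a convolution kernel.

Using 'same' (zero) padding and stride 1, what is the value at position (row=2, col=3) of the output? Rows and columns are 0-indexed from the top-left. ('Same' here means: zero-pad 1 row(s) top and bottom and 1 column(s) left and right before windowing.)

The receptive field on the zero-padded input at this output position is [0 4 2 / 6 12 13 / 13 5 8]. Elementwise product with the kernel and sum: 0·-2 + 4·-1 + 2·1 + 13·2 + 13·3 + 5·1 + 8·-2.

52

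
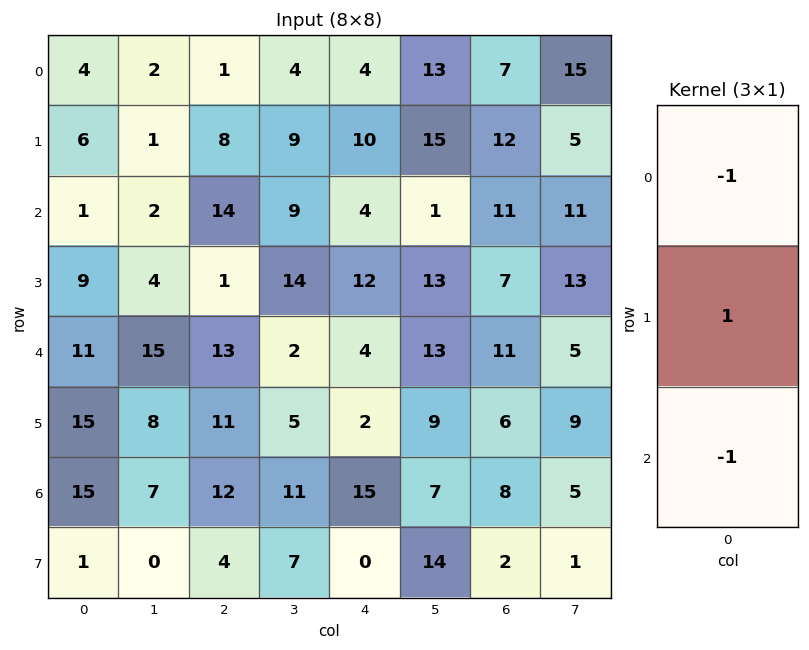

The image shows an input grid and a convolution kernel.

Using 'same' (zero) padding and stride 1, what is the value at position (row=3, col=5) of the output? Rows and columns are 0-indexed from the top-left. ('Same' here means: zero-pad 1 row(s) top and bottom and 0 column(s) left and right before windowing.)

-1

The receptive field on the zero-padded input at this output position is [1 / 13 / 13]. Elementwise product with the kernel and sum: 1·-1 + 13·1 + 13·-1.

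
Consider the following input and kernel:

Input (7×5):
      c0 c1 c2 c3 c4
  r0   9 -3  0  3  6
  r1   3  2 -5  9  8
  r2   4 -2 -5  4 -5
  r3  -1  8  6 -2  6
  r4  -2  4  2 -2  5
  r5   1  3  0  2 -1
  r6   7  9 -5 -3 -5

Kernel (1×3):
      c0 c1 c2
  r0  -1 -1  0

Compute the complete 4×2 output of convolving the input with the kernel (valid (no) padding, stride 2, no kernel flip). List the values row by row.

Output[0,0]: The receptive field on the input at this output position is [9 -3 0]. Elementwise product with the kernel and sum: 9·-1 + -3·-1.

-6 -3
-2 1
-2 0
-16 8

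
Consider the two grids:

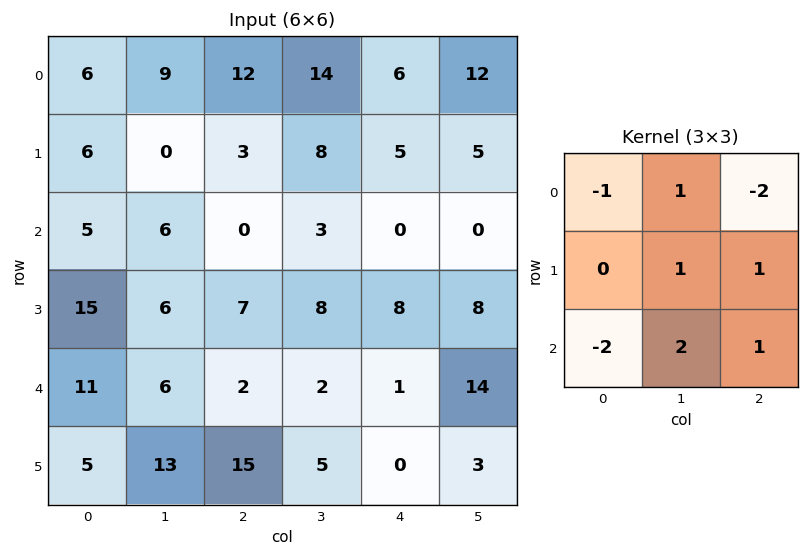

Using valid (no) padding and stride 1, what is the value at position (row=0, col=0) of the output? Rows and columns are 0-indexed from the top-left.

-16

The receptive field on the input at this output position is [6 9 12 / 6 0 3 / 5 6 0]. Elementwise product with the kernel and sum: 6·-1 + 9·1 + 12·-2 + 0·1 + 3·1 + 5·-2 + 6·2 + 0·1.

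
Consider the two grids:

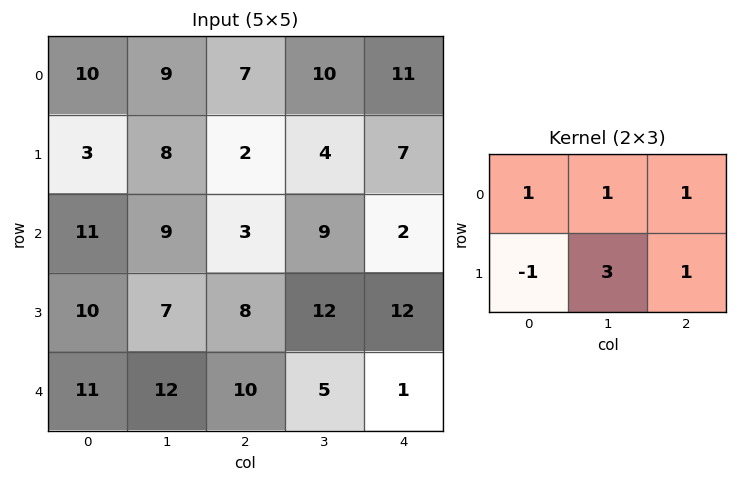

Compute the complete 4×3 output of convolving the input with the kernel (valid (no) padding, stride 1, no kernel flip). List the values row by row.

49 28 45
32 23 39
42 50 54
60 50 38

Output[0,0]: The receptive field on the input at this output position is [10 9 7 / 3 8 2]. Elementwise product with the kernel and sum: 10·1 + 9·1 + 7·1 + 3·-1 + 8·3 + 2·1.
Output[0,1]: The receptive field on the input at this output position is [9 7 10 / 8 2 4]. Elementwise product with the kernel and sum: 9·1 + 7·1 + 10·1 + 8·-1 + 2·3 + 4·1.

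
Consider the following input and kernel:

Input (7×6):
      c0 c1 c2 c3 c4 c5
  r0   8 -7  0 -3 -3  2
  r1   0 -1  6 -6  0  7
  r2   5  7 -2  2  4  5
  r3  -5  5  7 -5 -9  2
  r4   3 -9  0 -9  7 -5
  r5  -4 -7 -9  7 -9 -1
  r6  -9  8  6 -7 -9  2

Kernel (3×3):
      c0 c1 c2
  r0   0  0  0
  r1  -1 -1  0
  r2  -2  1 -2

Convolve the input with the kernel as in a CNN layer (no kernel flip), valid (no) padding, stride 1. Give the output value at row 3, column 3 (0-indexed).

-19

The receptive field on the input at this output position is [-5 -9 2 / -9 7 -5 / 7 -9 -1]. Elementwise product with the kernel and sum: -9·-1 + 7·-1 + 7·-2 + -9·1 + -1·-2.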